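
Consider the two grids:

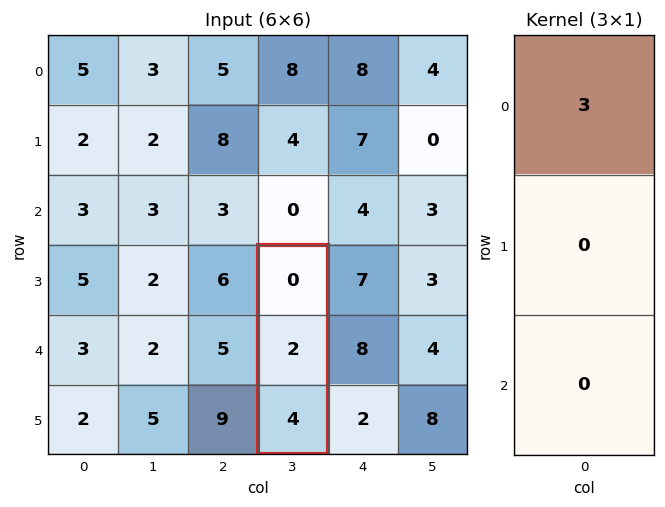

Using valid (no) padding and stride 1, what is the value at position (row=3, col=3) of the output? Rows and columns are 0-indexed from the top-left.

The receptive field on the input at this output position is [0 / 2 / 4]. Elementwise product with the kernel and sum: 0·3.

0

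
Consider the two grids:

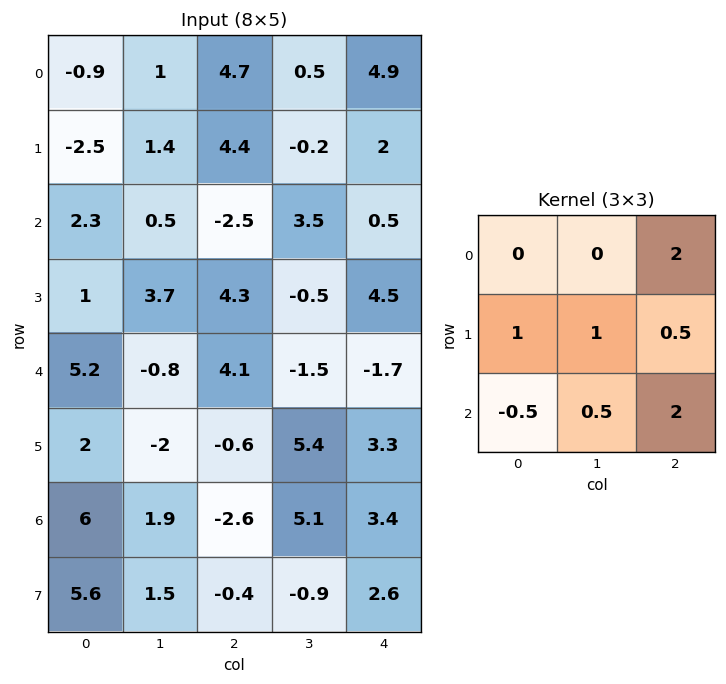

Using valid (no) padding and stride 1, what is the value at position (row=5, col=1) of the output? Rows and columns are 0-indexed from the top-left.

The receptive field on the input at this output position is [-2 -0.6 5.4 / 1.9 -2.6 5.1 / 1.5 -0.4 -0.9]. Elementwise product with the kernel and sum: 5.4·2 + 1.9·1 + -2.6·1 + 5.1·0.5 + 1.5·-0.5 + -0.4·0.5 + -0.9·2.

9.9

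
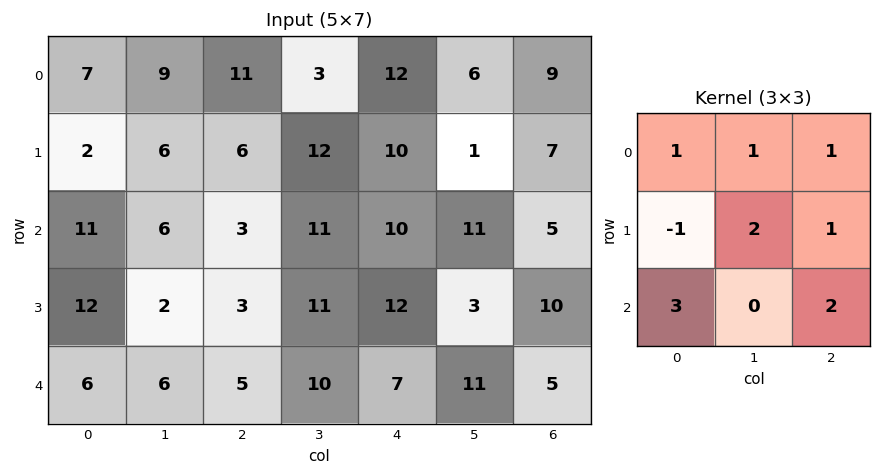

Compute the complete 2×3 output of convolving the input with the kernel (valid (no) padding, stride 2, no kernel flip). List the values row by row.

82 83 66
43 84 61

Output[0,0]: The receptive field on the input at this output position is [7 9 11 / 2 6 6 / 11 6 3]. Elementwise product with the kernel and sum: 7·1 + 9·1 + 11·1 + 2·-1 + 6·2 + 6·1 + 11·3 + 3·2.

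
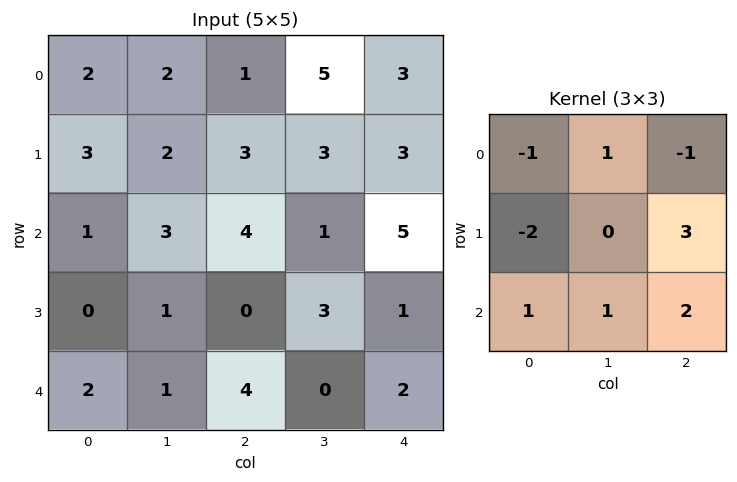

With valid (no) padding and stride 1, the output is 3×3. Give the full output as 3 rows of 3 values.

14 8 19
7 2 9
9 12 3

Output[0,0]: The receptive field on the input at this output position is [2 2 1 / 3 2 3 / 1 3 4]. Elementwise product with the kernel and sum: 2·-1 + 2·1 + 1·-1 + 3·-2 + 3·3 + 1·1 + 3·1 + 4·2.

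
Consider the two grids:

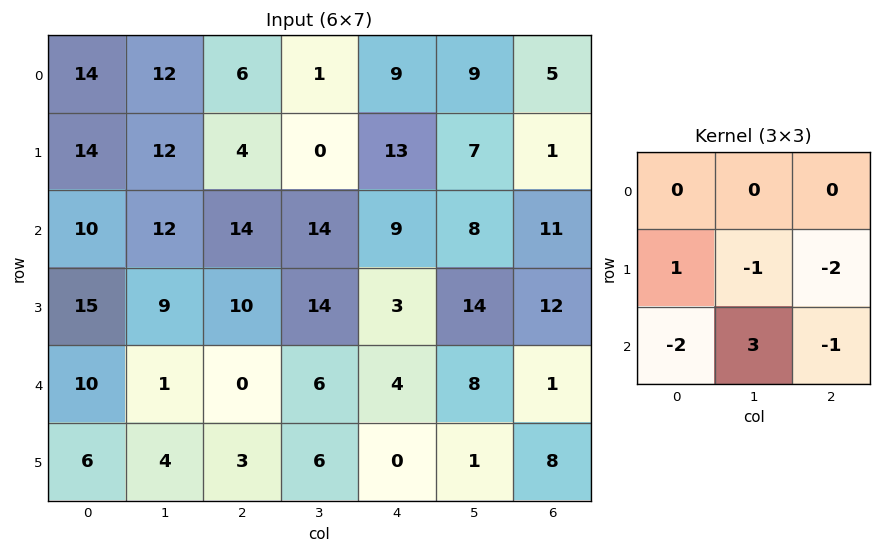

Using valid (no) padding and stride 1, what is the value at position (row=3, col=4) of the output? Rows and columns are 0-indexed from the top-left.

-11

The receptive field on the input at this output position is [3 14 12 / 4 8 1 / 0 1 8]. Elementwise product with the kernel and sum: 4·1 + 8·-1 + 1·-2 + 0·-2 + 1·3 + 8·-1.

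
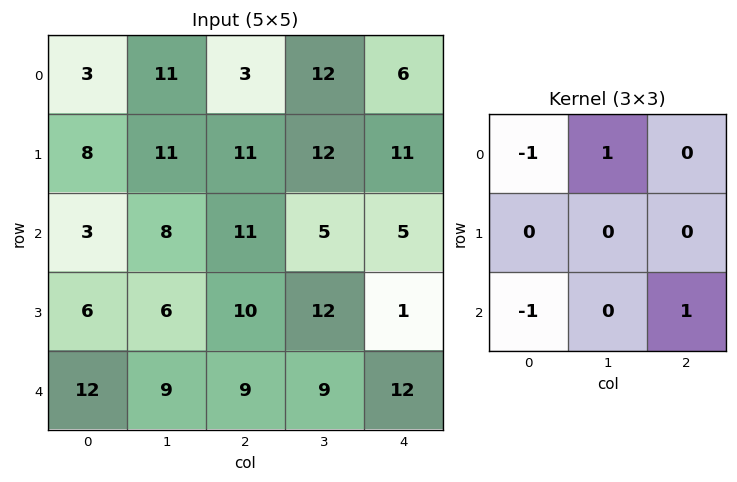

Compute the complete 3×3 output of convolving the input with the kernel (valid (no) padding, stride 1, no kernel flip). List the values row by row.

16 -11 3
7 6 -8
2 3 -3

Output[0,0]: The receptive field on the input at this output position is [3 11 3 / 8 11 11 / 3 8 11]. Elementwise product with the kernel and sum: 3·-1 + 11·1 + 3·-1 + 11·1.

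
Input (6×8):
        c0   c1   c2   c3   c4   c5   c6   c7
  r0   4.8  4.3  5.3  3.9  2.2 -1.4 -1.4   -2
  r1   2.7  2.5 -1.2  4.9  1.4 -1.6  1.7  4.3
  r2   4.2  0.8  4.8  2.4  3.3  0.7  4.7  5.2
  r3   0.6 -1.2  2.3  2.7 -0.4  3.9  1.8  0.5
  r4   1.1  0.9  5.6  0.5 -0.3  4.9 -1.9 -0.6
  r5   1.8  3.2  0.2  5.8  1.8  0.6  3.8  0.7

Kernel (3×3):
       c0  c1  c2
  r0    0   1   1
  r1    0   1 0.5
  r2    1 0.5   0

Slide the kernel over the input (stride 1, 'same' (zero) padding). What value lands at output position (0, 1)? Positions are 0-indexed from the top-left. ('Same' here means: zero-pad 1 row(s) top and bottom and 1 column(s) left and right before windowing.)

10.9

The receptive field on the zero-padded input at this output position is [0 0 0 / 4.8 4.3 5.3 / 2.7 2.5 -1.2]. Elementwise product with the kernel and sum: 0·1 + 0·1 + 4.3·1 + 5.3·0.5 + 2.7·1 + 2.5·0.5.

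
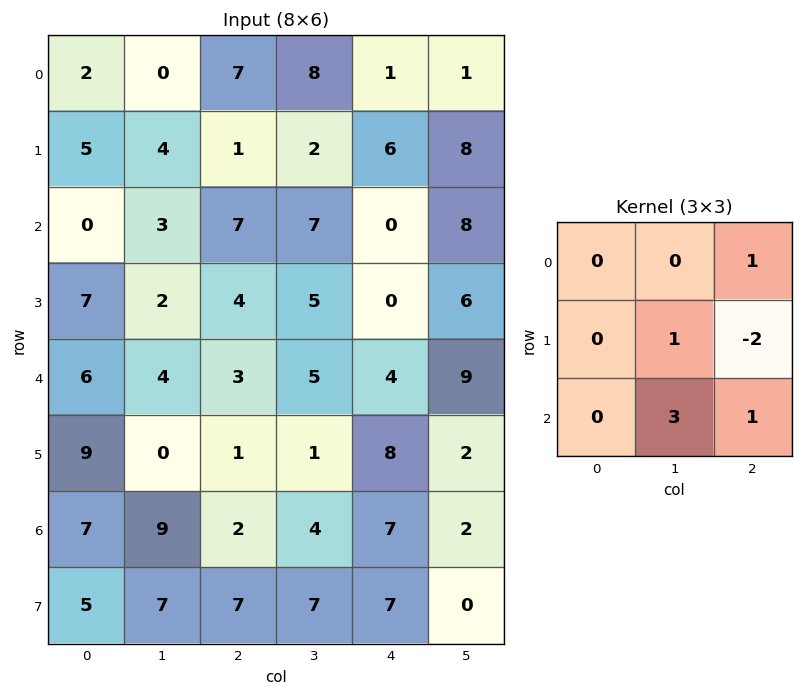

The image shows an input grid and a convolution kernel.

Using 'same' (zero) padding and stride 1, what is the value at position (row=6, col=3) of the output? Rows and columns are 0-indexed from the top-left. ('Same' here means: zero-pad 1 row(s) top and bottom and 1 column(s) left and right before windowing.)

The receptive field on the zero-padded input at this output position is [1 1 8 / 2 4 7 / 7 7 7]. Elementwise product with the kernel and sum: 8·1 + 4·1 + 7·-2 + 7·3 + 7·1.

26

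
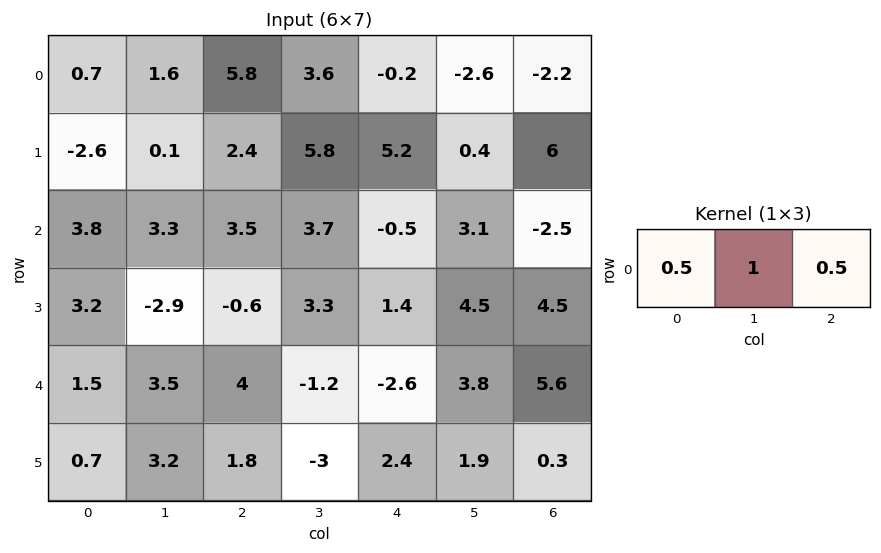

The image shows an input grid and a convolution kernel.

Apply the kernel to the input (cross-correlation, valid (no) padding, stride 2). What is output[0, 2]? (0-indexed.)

The receptive field on the input at this output position is [-0.2 -2.6 -2.2]. Elementwise product with the kernel and sum: -0.2·0.5 + -2.6·1 + -2.2·0.5.

-3.8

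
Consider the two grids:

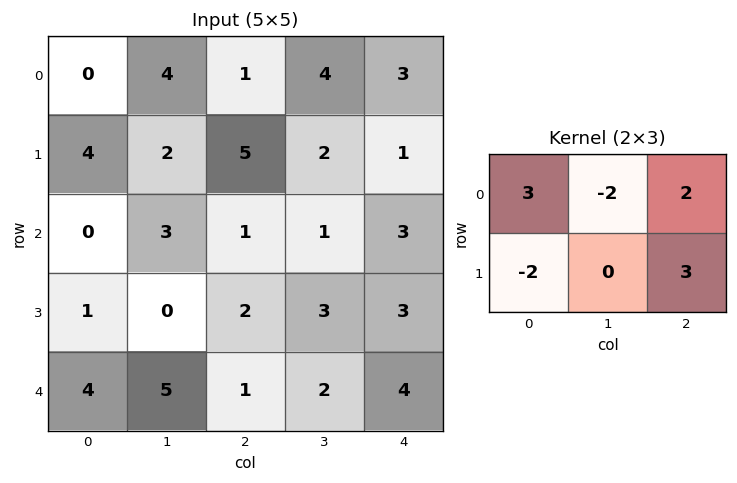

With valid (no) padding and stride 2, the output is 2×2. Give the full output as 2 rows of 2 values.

Output[0,0]: The receptive field on the input at this output position is [0 4 1 / 4 2 5]. Elementwise product with the kernel and sum: 0·3 + 4·-2 + 1·2 + 4·-2 + 5·3.
Output[0,1]: The receptive field on the input at this output position is [1 4 3 / 5 2 1]. Elementwise product with the kernel and sum: 1·3 + 4·-2 + 3·2 + 5·-2 + 1·3.

1 -6
0 12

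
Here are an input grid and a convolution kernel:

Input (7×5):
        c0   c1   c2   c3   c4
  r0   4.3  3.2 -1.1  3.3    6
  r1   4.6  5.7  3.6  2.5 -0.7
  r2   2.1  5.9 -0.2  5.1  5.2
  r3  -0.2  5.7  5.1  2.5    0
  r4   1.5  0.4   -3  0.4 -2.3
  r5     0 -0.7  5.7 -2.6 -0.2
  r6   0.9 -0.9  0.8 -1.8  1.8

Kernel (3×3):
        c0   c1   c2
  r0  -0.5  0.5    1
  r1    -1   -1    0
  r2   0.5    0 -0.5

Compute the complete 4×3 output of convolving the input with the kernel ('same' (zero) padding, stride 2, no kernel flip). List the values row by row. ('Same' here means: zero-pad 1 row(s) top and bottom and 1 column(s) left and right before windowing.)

Output[0,0]: The receptive field on the zero-padded input at this output position is [0 0 0 / 0 4.3 3.2 / 0 4.6 5.7]. Elementwise product with the kernel and sum: 0·-0.5 + 0·0.5 + 0·1 + 0·-1 + 4.3·-1 + 0·0.5 + 5.7·-0.5.

-7.15 -0.5 -8.05
3.05 -2.65 -10.65
4.45 5.75 -0.65
-1.6 0.7 1.2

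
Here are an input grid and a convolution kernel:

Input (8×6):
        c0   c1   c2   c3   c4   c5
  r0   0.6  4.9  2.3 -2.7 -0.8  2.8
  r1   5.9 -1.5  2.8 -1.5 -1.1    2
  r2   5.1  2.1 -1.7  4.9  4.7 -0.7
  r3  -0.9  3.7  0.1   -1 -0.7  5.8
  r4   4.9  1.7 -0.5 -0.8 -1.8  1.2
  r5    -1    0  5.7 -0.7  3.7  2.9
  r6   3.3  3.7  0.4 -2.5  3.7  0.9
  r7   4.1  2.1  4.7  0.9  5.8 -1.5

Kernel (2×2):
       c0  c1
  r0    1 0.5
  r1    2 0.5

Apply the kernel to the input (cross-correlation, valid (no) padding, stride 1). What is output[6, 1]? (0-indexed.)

10.45

The receptive field on the input at this output position is [3.7 0.4 / 2.1 4.7]. Elementwise product with the kernel and sum: 3.7·1 + 0.4·0.5 + 2.1·2 + 4.7·0.5.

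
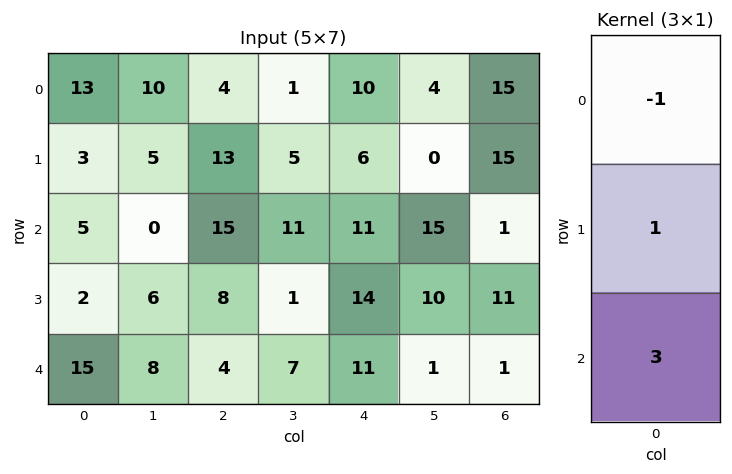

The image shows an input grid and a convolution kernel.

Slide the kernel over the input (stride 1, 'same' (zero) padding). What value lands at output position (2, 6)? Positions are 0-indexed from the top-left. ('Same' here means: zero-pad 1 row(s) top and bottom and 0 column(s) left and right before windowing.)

The receptive field on the zero-padded input at this output position is [15 / 1 / 11]. Elementwise product with the kernel and sum: 15·-1 + 1·1 + 11·3.

19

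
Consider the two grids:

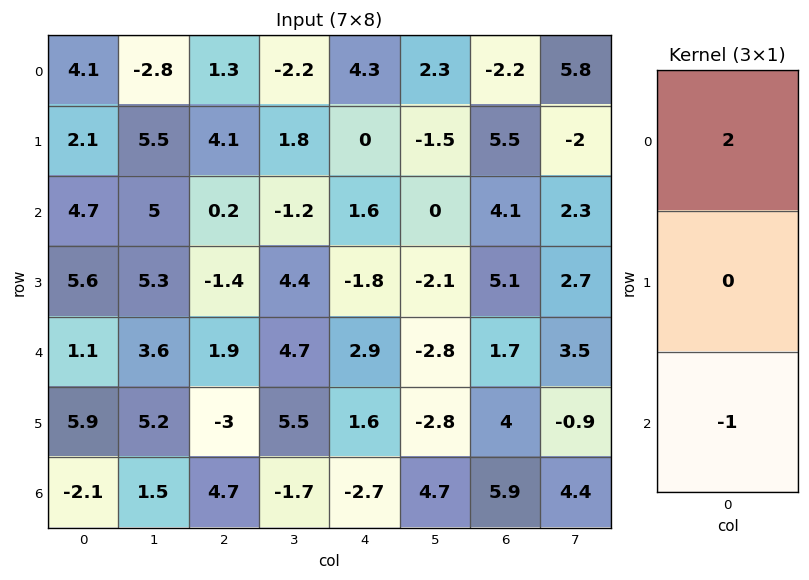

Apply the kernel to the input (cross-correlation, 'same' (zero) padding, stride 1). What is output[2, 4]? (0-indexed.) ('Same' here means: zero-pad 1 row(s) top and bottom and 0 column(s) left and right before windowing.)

The receptive field on the zero-padded input at this output position is [0 / 1.6 / -1.8]. Elementwise product with the kernel and sum: 0·2 + -1.8·-1.

1.8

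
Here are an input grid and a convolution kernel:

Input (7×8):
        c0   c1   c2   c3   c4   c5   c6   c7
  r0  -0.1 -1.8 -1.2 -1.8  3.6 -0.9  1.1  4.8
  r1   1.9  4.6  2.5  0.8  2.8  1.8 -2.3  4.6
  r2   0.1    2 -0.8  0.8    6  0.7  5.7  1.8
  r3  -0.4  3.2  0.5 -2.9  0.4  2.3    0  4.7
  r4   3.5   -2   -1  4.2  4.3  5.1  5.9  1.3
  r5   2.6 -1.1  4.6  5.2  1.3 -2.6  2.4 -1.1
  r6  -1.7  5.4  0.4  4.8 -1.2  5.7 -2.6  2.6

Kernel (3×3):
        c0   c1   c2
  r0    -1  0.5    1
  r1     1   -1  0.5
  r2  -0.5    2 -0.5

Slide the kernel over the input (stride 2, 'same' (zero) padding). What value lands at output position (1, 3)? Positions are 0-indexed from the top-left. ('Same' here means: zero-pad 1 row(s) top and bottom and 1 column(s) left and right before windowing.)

The receptive field on the zero-padded input at this output position is [1.8 -2.3 4.6 / 0.7 5.7 1.8 / 2.3 0 4.7]. Elementwise product with the kernel and sum: 1.8·-1 + -2.3·0.5 + 4.6·1 + 0.7·1 + 5.7·-1 + 1.8·0.5 + 2.3·-0.5 + 0·2 + 4.7·-0.5.

-5.95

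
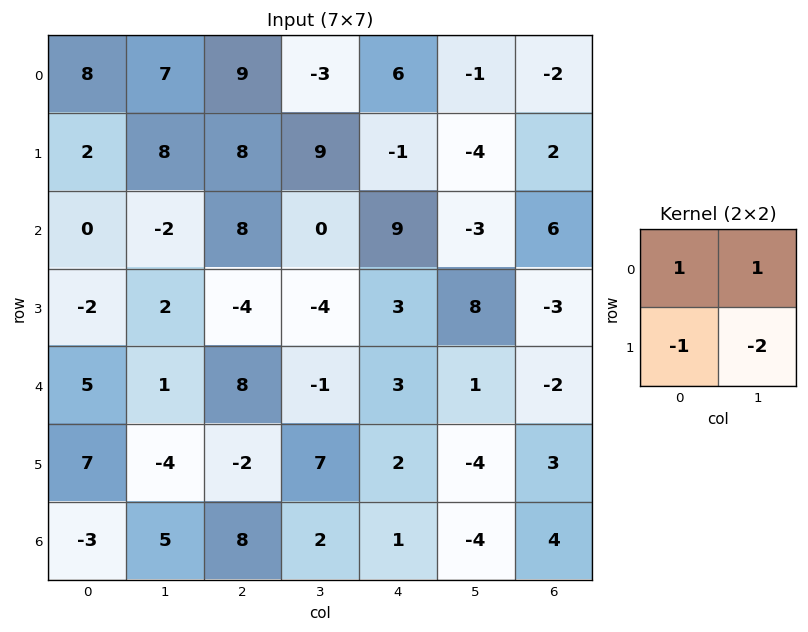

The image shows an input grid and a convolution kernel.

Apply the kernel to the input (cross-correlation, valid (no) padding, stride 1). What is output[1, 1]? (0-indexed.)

2

The receptive field on the input at this output position is [8 8 / -2 8]. Elementwise product with the kernel and sum: 8·1 + 8·1 + -2·-1 + 8·-2.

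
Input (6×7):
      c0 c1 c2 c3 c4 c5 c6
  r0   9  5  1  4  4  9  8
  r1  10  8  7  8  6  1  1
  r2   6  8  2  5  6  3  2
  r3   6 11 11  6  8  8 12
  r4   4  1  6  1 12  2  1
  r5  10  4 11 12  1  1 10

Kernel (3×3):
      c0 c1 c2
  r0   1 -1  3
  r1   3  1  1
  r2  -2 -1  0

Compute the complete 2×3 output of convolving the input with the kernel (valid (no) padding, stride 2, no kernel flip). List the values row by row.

32 35 24
35 49 27

Output[0,0]: The receptive field on the input at this output position is [9 5 1 / 10 8 7 / 6 8 2]. Elementwise product with the kernel and sum: 9·1 + 5·-1 + 1·3 + 10·3 + 8·1 + 7·1 + 6·-2 + 8·-1.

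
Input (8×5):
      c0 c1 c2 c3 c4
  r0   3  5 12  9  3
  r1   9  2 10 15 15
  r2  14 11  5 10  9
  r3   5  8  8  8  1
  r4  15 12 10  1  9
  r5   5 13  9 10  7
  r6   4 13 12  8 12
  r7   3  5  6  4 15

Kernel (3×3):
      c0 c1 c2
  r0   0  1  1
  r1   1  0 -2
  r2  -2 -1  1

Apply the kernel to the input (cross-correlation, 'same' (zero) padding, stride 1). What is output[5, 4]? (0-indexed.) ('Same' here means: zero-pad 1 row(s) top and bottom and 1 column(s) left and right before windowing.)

-9

The receptive field on the zero-padded input at this output position is [1 9 0 / 10 7 0 / 8 12 0]. Elementwise product with the kernel and sum: 9·1 + 0·1 + 10·1 + 0·-2 + 8·-2 + 12·-1 + 0·1.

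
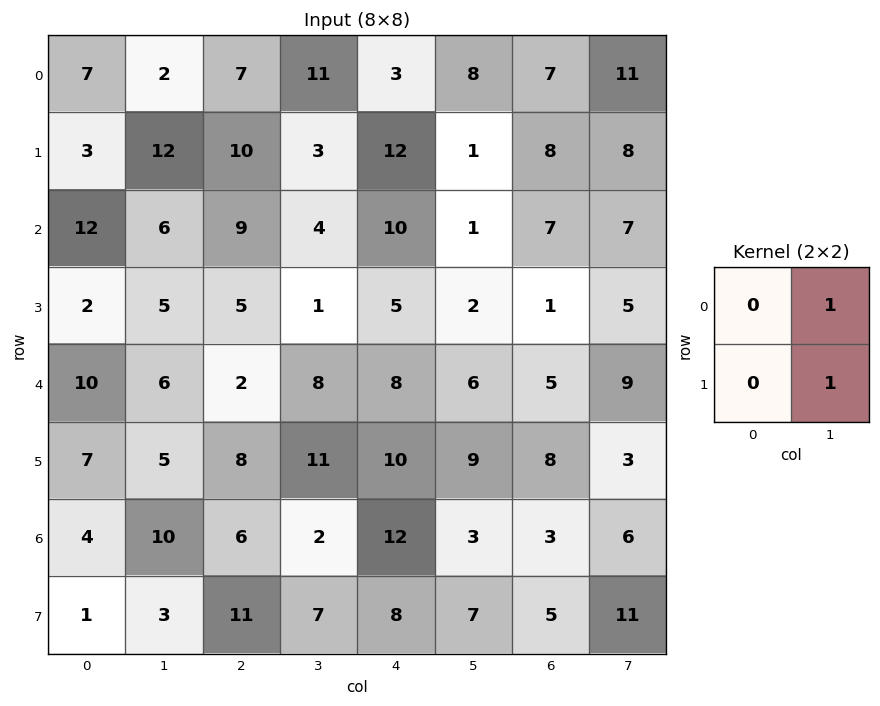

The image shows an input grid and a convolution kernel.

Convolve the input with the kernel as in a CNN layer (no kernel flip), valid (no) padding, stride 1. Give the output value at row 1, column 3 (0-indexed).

The receptive field on the input at this output position is [3 12 / 4 10]. Elementwise product with the kernel and sum: 12·1 + 10·1.

22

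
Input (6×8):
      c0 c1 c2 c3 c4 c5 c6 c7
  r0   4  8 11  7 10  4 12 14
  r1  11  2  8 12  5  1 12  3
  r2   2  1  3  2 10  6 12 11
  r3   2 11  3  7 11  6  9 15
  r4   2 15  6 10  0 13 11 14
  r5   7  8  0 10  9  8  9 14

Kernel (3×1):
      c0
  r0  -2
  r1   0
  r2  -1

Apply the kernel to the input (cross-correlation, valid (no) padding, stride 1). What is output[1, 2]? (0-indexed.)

The receptive field on the input at this output position is [8 / 3 / 3]. Elementwise product with the kernel and sum: 8·-2 + 3·-1.

-19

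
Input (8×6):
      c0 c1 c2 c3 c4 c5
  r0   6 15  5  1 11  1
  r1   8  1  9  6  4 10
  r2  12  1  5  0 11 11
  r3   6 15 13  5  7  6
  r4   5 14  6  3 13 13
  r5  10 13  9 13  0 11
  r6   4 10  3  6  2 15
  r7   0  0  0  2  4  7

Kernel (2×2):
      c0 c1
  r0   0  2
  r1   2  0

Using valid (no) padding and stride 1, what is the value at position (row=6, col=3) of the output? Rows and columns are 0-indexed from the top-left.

8

The receptive field on the input at this output position is [6 2 / 2 4]. Elementwise product with the kernel and sum: 2·2 + 2·2.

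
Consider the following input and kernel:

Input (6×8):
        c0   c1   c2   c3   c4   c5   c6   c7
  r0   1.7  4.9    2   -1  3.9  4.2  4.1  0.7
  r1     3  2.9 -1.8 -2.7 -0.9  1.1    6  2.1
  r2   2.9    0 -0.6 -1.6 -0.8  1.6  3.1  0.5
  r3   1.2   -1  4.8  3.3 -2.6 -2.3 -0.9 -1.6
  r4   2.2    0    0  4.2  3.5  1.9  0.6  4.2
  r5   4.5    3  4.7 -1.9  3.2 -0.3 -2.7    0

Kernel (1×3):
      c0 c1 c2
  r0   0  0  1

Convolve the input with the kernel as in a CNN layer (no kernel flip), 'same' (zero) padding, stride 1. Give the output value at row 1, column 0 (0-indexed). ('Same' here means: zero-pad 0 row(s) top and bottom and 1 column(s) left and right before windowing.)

The receptive field on the zero-padded input at this output position is [0 3 2.9]. Elementwise product with the kernel and sum: 2.9·1.

2.9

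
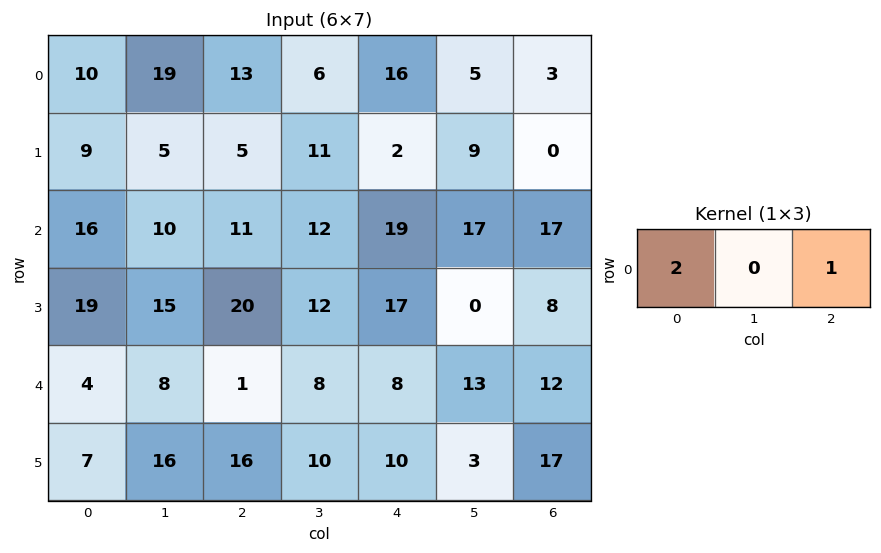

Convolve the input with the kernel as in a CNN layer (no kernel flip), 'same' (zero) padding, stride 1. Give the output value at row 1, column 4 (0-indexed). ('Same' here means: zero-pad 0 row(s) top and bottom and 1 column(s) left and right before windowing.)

31

The receptive field on the zero-padded input at this output position is [11 2 9]. Elementwise product with the kernel and sum: 11·2 + 9·1.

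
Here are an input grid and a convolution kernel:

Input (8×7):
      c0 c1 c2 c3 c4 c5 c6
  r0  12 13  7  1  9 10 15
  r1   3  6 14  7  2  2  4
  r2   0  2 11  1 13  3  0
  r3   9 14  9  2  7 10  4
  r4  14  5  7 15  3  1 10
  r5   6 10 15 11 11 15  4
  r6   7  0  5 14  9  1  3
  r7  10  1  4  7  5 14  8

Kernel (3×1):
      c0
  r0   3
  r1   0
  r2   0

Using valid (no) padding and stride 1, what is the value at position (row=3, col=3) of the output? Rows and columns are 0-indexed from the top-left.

The receptive field on the input at this output position is [2 / 15 / 11]. Elementwise product with the kernel and sum: 2·3.

6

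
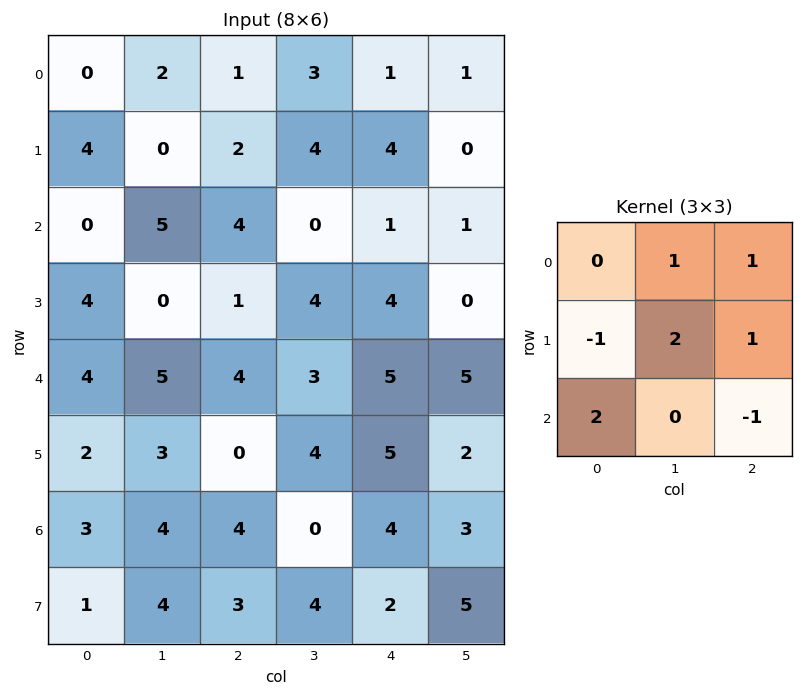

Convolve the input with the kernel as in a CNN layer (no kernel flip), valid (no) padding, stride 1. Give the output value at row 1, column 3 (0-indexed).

15

The receptive field on the input at this output position is [4 4 0 / 0 1 1 / 4 4 0]. Elementwise product with the kernel and sum: 4·1 + 0·1 + 0·-1 + 1·2 + 1·1 + 4·2 + 0·-1.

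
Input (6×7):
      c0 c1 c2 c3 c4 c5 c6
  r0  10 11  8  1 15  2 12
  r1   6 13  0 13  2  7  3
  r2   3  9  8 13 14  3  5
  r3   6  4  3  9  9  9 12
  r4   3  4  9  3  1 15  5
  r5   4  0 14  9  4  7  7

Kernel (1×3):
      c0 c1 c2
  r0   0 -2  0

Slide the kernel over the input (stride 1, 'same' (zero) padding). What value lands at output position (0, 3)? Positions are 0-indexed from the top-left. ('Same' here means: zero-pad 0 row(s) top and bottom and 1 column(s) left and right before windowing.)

The receptive field on the zero-padded input at this output position is [8 1 15]. Elementwise product with the kernel and sum: 1·-2.

-2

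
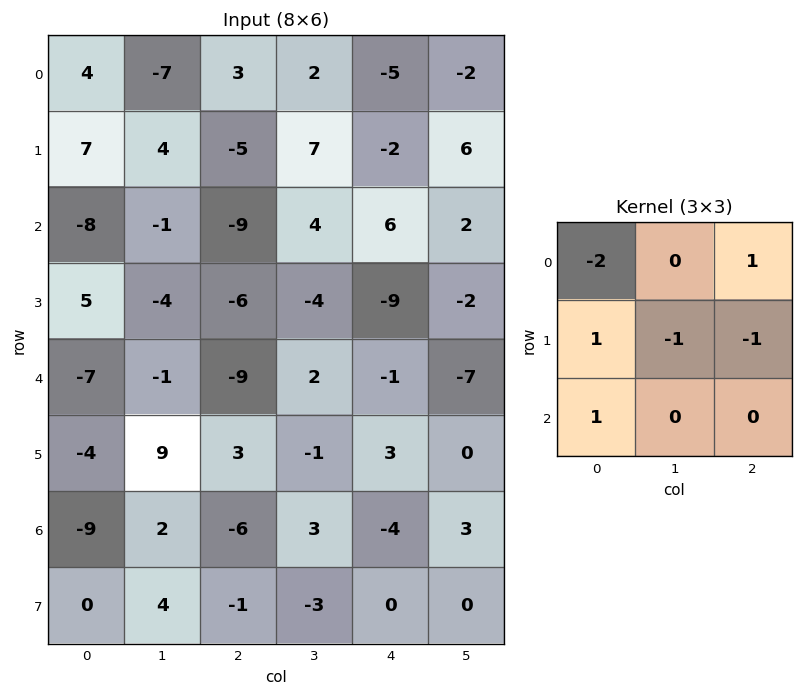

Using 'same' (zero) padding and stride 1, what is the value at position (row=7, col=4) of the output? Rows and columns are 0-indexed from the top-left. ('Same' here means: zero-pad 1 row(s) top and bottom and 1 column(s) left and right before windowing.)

The receptive field on the zero-padded input at this output position is [3 -4 3 / -3 0 0 / 0 0 0]. Elementwise product with the kernel and sum: 3·-2 + 3·1 + -3·1 + 0·-1 + 0·-1 + 0·1.

-6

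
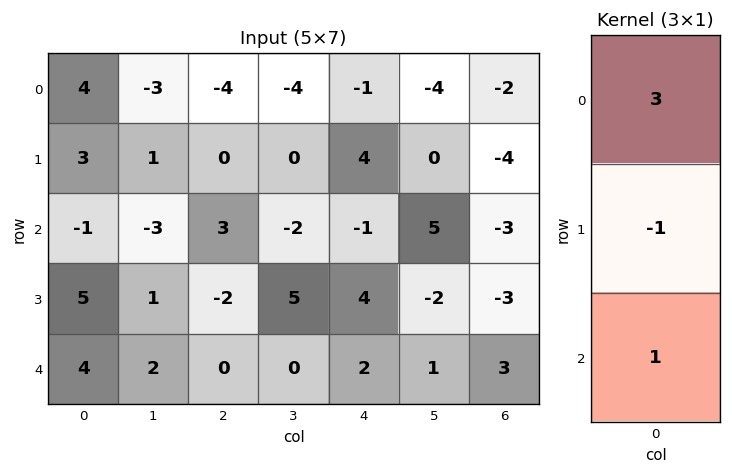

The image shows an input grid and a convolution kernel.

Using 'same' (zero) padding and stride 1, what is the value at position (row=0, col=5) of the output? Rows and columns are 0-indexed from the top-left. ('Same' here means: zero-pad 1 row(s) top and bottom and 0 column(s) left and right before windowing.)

The receptive field on the zero-padded input at this output position is [0 / -4 / 0]. Elementwise product with the kernel and sum: 0·3 + -4·-1 + 0·1.

4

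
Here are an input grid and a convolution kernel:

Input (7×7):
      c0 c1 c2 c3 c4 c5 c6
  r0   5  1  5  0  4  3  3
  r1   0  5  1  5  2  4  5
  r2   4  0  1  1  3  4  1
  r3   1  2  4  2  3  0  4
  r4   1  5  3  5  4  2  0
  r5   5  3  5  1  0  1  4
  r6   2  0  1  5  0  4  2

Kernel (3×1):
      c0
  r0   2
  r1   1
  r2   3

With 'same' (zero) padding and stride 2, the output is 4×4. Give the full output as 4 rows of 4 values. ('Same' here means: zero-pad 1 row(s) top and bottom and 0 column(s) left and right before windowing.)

5 8 10 18
7 15 16 23
18 26 10 20
12 11 0 10

Output[0,0]: The receptive field on the zero-padded input at this output position is [0 / 5 / 0]. Elementwise product with the kernel and sum: 0·2 + 5·1 + 0·3.
Output[0,1]: The receptive field on the zero-padded input at this output position is [0 / 5 / 1]. Elementwise product with the kernel and sum: 0·2 + 5·1 + 1·3.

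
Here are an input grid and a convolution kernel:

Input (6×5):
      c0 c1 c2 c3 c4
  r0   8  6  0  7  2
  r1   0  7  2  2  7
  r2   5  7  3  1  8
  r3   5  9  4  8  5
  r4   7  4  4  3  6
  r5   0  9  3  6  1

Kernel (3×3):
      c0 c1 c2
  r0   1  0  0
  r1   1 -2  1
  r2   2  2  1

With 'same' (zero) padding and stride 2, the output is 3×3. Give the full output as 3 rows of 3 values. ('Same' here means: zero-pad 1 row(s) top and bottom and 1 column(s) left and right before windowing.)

Output[0,0]: The receptive field on the zero-padded input at this output position is [0 0 0 / 0 8 6 / 0 0 7]. Elementwise product with the kernel and sum: 0·1 + 0·1 + 8·-2 + 6·1 + 0·2 + 0·2 + 7·1.

-3 33 21
16 43 13
-1 38 13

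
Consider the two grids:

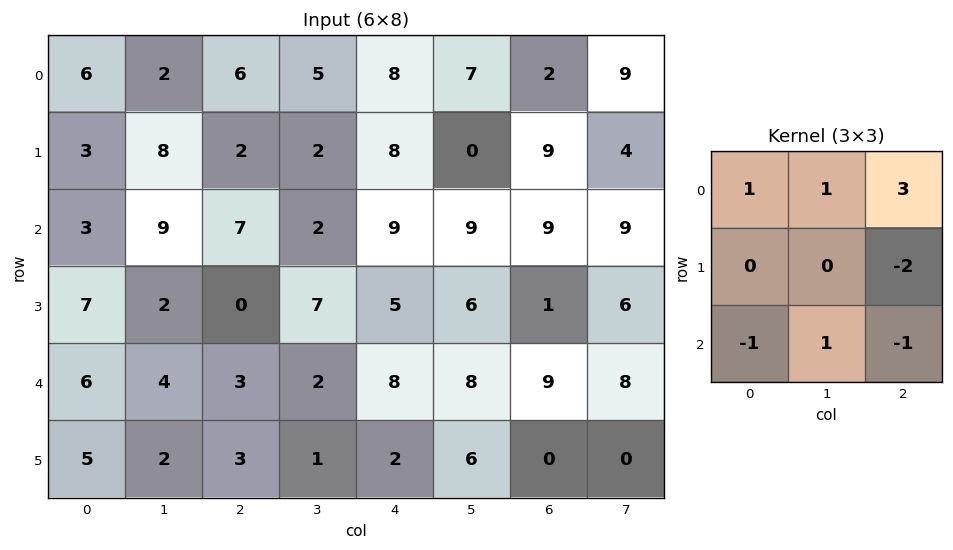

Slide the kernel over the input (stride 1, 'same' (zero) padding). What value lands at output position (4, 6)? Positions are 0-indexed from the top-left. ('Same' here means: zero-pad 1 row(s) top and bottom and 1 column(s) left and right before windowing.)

3

The receptive field on the zero-padded input at this output position is [6 1 6 / 8 9 8 / 6 0 0]. Elementwise product with the kernel and sum: 6·1 + 1·1 + 6·3 + 8·-2 + 6·-1 + 0·1 + 0·-1.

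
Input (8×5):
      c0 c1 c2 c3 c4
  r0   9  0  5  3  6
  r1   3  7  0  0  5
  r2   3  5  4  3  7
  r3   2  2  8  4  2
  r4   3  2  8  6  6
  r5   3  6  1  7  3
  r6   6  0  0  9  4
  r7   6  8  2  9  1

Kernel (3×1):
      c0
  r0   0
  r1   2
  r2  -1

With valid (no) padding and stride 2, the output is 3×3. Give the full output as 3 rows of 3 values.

Output[0,0]: The receptive field on the input at this output position is [9 / 3 / 3]. Elementwise product with the kernel and sum: 3·2 + 3·-1.
Output[0,1]: The receptive field on the input at this output position is [5 / 0 / 4]. Elementwise product with the kernel and sum: 0·2 + 4·-1.

3 -4 3
1 8 -2
0 2 2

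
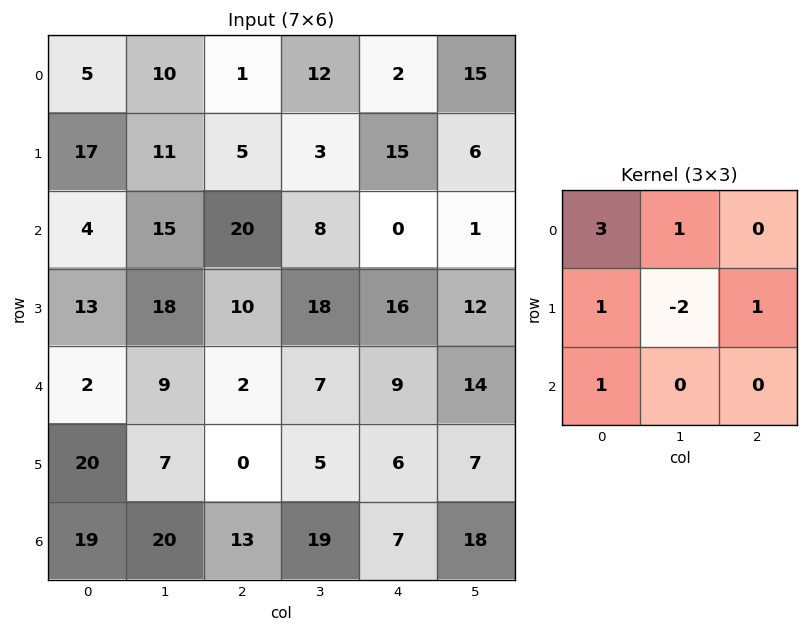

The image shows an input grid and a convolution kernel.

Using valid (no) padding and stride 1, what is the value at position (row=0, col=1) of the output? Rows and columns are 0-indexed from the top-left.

50

The receptive field on the input at this output position is [10 1 12 / 11 5 3 / 15 20 8]. Elementwise product with the kernel and sum: 10·3 + 1·1 + 11·1 + 5·-2 + 3·1 + 15·1.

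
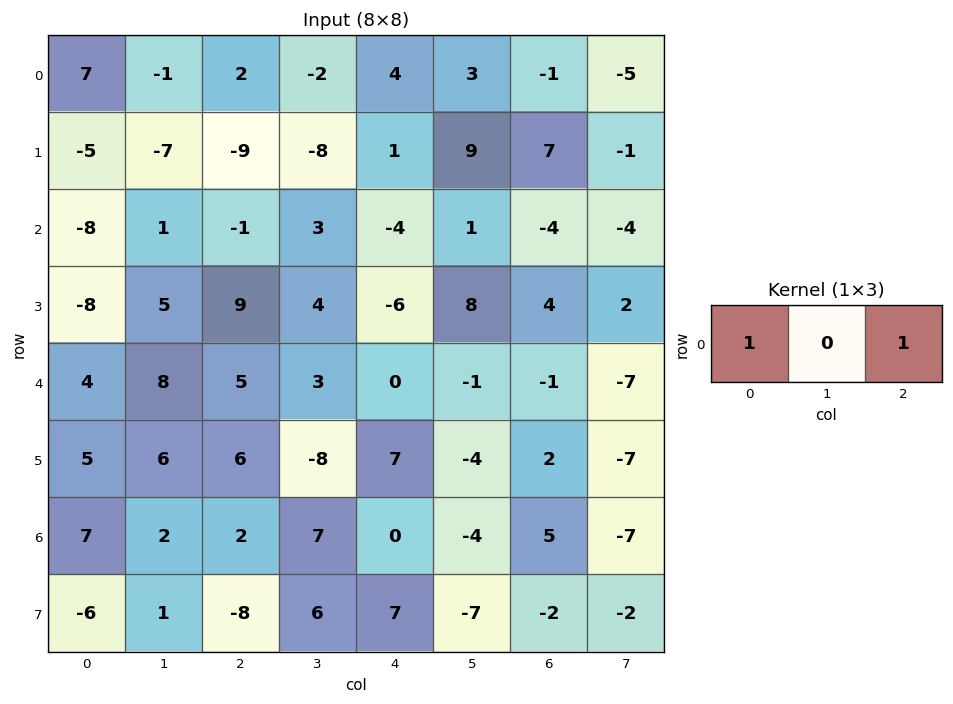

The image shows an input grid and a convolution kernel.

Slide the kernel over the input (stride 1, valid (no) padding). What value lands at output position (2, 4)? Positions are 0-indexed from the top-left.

-8

The receptive field on the input at this output position is [-4 1 -4]. Elementwise product with the kernel and sum: -4·1 + -4·1.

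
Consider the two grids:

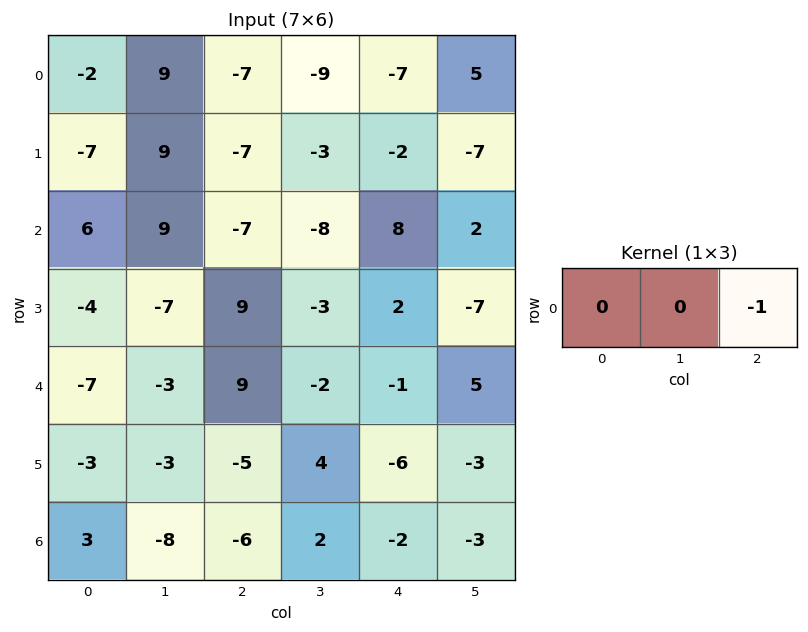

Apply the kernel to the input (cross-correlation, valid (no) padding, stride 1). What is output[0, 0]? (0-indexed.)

The receptive field on the input at this output position is [-2 9 -7]. Elementwise product with the kernel and sum: -7·-1.

7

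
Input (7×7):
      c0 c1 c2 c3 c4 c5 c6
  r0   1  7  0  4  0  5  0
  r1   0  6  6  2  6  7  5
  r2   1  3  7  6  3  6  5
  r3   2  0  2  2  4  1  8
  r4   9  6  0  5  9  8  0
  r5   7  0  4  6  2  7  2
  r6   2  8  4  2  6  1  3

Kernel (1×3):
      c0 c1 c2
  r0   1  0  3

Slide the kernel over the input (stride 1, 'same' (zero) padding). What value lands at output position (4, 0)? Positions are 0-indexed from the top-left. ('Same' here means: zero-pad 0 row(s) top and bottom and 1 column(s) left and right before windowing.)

The receptive field on the zero-padded input at this output position is [0 9 6]. Elementwise product with the kernel and sum: 0·1 + 6·3.

18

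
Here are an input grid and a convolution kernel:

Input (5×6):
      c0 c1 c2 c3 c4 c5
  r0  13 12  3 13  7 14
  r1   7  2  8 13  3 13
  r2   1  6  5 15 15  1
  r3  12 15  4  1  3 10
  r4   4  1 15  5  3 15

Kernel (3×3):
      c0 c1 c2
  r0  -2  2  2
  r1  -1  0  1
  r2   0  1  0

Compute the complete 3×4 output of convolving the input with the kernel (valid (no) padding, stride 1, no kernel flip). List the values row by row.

Output[0,0]: The receptive field on the input at this output position is [13 12 3 / 7 2 8 / 1 6 5]. Elementwise product with the kernel and sum: 13·-2 + 12·2 + 3·2 + 7·-1 + 8·1 + 6·1.

11 24 44 31
25 51 27 -5
13 29 54 14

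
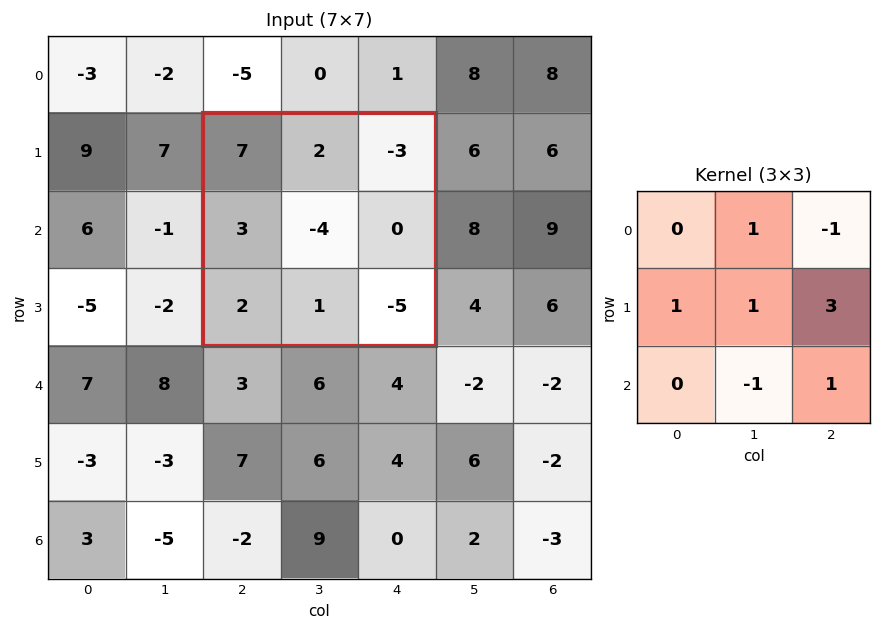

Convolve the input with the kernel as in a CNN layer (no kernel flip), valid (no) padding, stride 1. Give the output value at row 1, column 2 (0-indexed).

-2

The receptive field on the input at this output position is [7 2 -3 / 3 -4 0 / 2 1 -5]. Elementwise product with the kernel and sum: 2·1 + -3·-1 + 3·1 + -4·1 + 0·3 + 1·-1 + -5·1.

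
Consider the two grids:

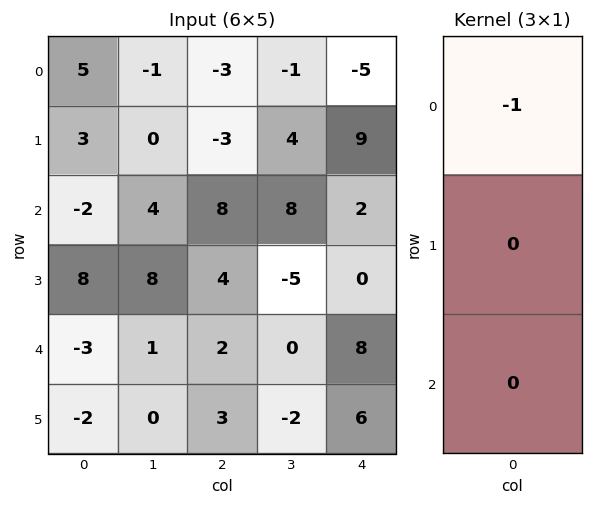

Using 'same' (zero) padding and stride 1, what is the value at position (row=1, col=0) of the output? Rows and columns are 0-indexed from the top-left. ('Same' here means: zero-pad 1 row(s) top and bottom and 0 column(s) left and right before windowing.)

-5

The receptive field on the zero-padded input at this output position is [5 / 3 / -2]. Elementwise product with the kernel and sum: 5·-1.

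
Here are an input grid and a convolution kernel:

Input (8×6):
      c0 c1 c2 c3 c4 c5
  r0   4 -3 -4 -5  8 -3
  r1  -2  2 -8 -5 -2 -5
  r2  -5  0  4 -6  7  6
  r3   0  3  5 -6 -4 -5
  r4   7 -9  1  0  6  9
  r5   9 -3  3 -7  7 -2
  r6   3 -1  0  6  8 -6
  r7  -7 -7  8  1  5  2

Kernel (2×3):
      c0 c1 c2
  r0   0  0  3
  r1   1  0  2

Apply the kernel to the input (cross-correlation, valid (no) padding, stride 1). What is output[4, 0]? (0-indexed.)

18

The receptive field on the input at this output position is [7 -9 1 / 9 -3 3]. Elementwise product with the kernel and sum: 1·3 + 9·1 + 3·2.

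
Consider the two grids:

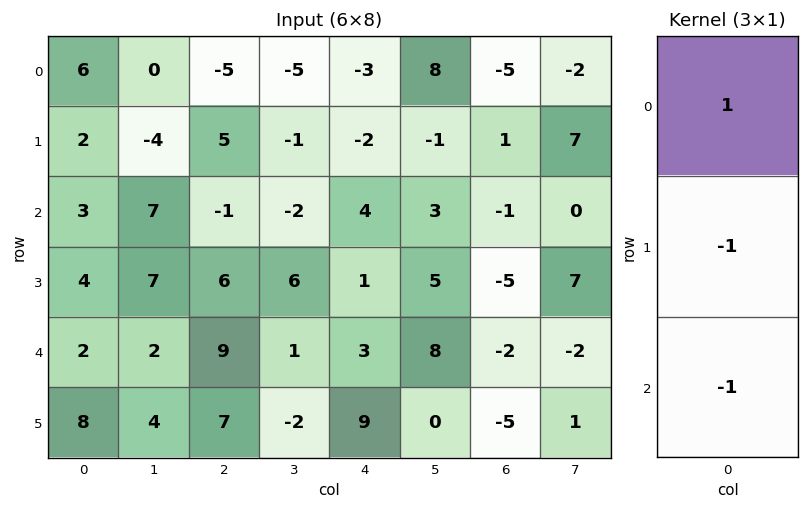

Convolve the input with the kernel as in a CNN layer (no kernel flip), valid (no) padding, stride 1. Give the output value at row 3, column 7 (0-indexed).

8

The receptive field on the input at this output position is [7 / -2 / 1]. Elementwise product with the kernel and sum: 7·1 + -2·-1 + 1·-1.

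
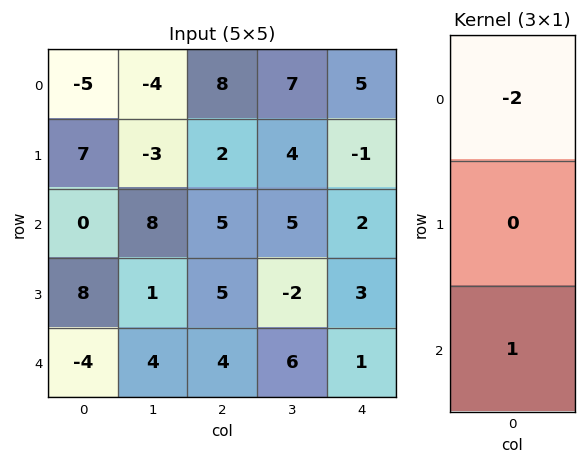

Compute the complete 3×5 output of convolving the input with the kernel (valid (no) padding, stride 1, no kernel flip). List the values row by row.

10 16 -11 -9 -8
-6 7 1 -10 5
-4 -12 -6 -4 -3

Output[0,0]: The receptive field on the input at this output position is [-5 / 7 / 0]. Elementwise product with the kernel and sum: -5·-2 + 0·1.
Output[0,1]: The receptive field on the input at this output position is [-4 / -3 / 8]. Elementwise product with the kernel and sum: -4·-2 + 8·1.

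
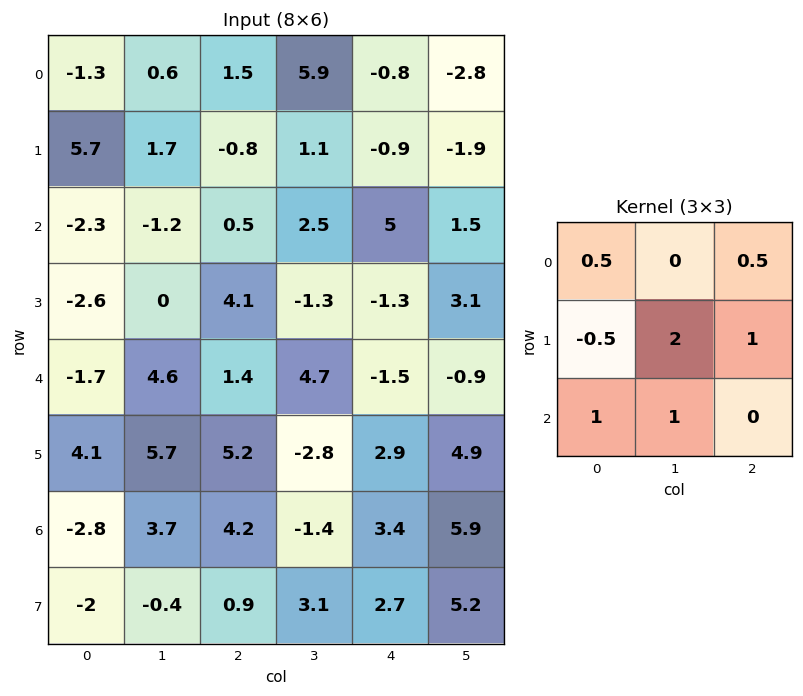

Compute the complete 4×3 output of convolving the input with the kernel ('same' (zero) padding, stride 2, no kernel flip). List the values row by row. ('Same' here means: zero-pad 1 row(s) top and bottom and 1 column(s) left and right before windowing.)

3.7 9.5 -7.15
-7.55 9.6 7.25
5.3 15.45 -5.25
-1.05 7.1 20.25

Output[0,0]: The receptive field on the zero-padded input at this output position is [0 0 0 / 0 -1.3 0.6 / 0 5.7 1.7]. Elementwise product with the kernel and sum: 0·0.5 + 0·0.5 + 0·-0.5 + -1.3·2 + 0.6·1 + 0·1 + 5.7·1.
Output[0,1]: The receptive field on the zero-padded input at this output position is [0 0 0 / 0.6 1.5 5.9 / 1.7 -0.8 1.1]. Elementwise product with the kernel and sum: 0·0.5 + 0·0.5 + 0.6·-0.5 + 1.5·2 + 5.9·1 + 1.7·1 + -0.8·1.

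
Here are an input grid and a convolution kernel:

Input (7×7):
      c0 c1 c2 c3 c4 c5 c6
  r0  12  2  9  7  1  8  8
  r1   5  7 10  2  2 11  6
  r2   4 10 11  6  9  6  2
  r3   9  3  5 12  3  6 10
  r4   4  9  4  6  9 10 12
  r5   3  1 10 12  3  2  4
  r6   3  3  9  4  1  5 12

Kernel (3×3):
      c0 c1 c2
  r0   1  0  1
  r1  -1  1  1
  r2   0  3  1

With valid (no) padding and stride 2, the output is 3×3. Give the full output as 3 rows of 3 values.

74 31 44
45 57 66
34 31 51

Output[0,0]: The receptive field on the input at this output position is [12 2 9 / 5 7 10 / 4 10 11]. Elementwise product with the kernel and sum: 12·1 + 9·1 + 5·-1 + 7·1 + 10·1 + 10·3 + 11·1.
Output[0,1]: The receptive field on the input at this output position is [9 7 1 / 10 2 2 / 11 6 9]. Elementwise product with the kernel and sum: 9·1 + 1·1 + 10·-1 + 2·1 + 2·1 + 6·3 + 9·1.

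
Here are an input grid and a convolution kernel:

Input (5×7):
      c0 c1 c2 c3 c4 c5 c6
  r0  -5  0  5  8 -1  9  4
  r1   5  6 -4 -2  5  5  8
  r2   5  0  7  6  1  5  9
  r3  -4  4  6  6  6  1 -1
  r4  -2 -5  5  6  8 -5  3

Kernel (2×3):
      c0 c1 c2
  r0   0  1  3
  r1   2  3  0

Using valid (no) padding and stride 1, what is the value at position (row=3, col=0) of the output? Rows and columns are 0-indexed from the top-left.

3

The receptive field on the input at this output position is [-4 4 6 / -2 -5 5]. Elementwise product with the kernel and sum: 4·1 + 6·3 + -2·2 + -5·3.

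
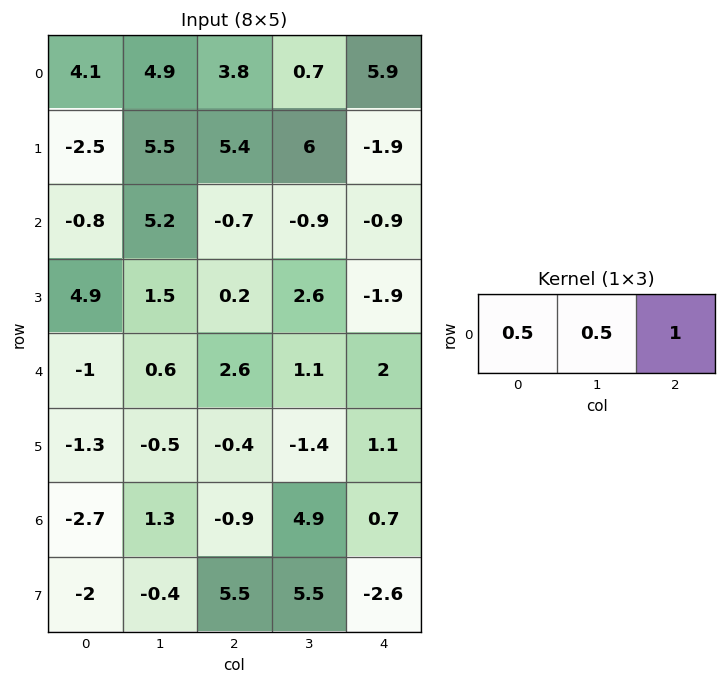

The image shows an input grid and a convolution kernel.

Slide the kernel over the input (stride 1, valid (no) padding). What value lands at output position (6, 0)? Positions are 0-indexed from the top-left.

-1.6

The receptive field on the input at this output position is [-2.7 1.3 -0.9]. Elementwise product with the kernel and sum: -2.7·0.5 + 1.3·0.5 + -0.9·1.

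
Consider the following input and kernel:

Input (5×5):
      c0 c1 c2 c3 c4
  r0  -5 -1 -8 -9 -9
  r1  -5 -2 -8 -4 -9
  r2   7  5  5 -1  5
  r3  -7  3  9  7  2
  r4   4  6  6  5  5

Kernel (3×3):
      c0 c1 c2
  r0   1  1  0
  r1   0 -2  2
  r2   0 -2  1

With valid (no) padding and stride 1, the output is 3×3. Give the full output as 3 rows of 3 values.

Output[0,0]: The receptive field on the input at this output position is [-5 -1 -8 / -5 -2 -8 / 7 5 5]. Elementwise product with the kernel and sum: -5·1 + -1·1 + -2·-2 + -8·2 + 5·-2 + 5·1.

-23 -12 -20
-4 -33 -12
18 -1 -11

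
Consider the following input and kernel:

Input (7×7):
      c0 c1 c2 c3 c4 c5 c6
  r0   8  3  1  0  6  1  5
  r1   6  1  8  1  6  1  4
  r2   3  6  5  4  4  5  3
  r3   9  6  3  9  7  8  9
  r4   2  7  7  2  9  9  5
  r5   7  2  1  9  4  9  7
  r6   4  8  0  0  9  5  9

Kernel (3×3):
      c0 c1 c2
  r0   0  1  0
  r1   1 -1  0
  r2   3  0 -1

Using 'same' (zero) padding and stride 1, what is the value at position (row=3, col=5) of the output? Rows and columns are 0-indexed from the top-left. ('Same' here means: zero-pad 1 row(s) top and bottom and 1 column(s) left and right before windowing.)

The receptive field on the zero-padded input at this output position is [4 5 3 / 7 8 9 / 9 9 5]. Elementwise product with the kernel and sum: 5·1 + 7·1 + 8·-1 + 9·3 + 5·-1.

26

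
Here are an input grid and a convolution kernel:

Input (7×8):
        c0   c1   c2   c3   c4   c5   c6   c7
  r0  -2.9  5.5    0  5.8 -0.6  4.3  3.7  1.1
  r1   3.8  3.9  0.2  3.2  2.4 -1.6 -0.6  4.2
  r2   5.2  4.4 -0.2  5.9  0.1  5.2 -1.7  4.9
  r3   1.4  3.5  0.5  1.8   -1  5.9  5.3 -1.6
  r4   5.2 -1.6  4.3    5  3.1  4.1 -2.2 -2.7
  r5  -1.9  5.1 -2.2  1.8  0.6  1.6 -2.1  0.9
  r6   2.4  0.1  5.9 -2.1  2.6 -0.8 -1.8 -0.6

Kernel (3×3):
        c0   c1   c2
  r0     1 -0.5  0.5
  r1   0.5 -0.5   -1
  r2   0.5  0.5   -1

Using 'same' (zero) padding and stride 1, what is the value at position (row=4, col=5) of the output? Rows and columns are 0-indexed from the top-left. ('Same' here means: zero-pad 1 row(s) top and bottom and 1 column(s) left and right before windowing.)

The receptive field on the zero-padded input at this output position is [-1 5.9 5.3 / 3.1 4.1 -2.2 / 0.6 1.6 -2.1]. Elementwise product with the kernel and sum: -1·1 + 5.9·-0.5 + 5.3·0.5 + 3.1·0.5 + 4.1·-0.5 + -2.2·-1 + 0.6·0.5 + 1.6·0.5 + -2.1·-1.

3.6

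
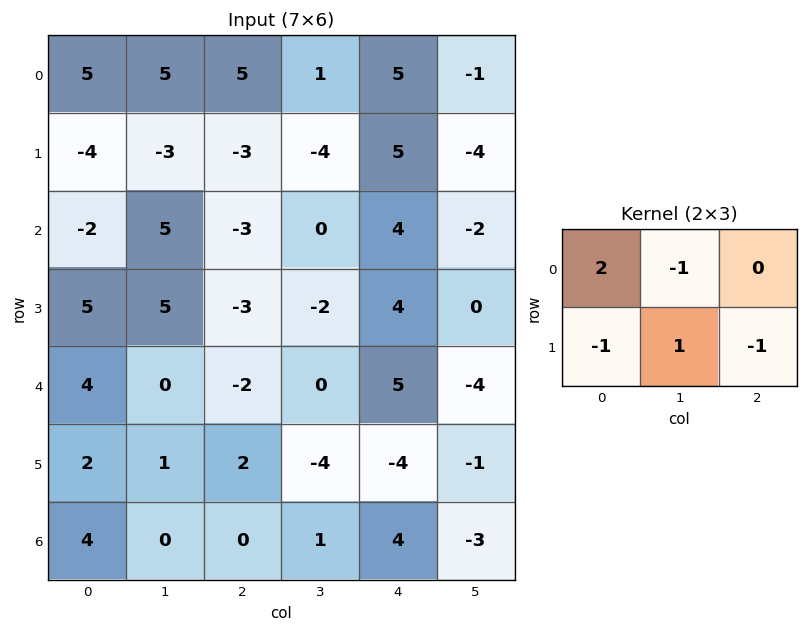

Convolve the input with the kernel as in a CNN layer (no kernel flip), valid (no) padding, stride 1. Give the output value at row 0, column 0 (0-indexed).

9

The receptive field on the input at this output position is [5 5 5 / -4 -3 -3]. Elementwise product with the kernel and sum: 5·2 + 5·-1 + -4·-1 + -3·1 + -3·-1.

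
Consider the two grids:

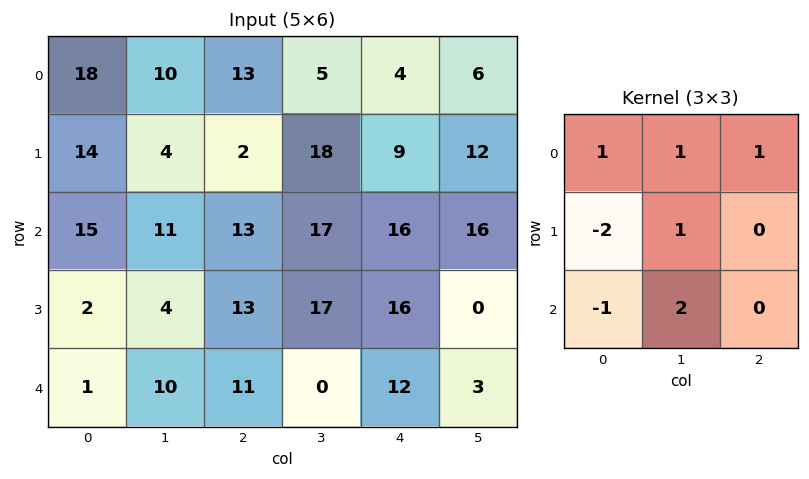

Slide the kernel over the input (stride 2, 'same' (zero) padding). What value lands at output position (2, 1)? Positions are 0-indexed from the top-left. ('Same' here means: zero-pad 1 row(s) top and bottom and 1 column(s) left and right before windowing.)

25

The receptive field on the zero-padded input at this output position is [4 13 17 / 10 11 0 / 0 0 0]. Elementwise product with the kernel and sum: 4·1 + 13·1 + 17·1 + 10·-2 + 11·1 + 0·-1 + 0·2.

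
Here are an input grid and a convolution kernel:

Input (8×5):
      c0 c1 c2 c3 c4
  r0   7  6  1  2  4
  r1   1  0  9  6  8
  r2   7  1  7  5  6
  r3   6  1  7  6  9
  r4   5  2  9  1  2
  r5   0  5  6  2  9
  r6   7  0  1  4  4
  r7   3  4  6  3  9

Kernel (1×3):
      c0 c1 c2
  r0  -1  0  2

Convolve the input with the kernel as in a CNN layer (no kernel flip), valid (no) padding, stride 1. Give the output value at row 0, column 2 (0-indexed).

The receptive field on the input at this output position is [1 2 4]. Elementwise product with the kernel and sum: 1·-1 + 4·2.

7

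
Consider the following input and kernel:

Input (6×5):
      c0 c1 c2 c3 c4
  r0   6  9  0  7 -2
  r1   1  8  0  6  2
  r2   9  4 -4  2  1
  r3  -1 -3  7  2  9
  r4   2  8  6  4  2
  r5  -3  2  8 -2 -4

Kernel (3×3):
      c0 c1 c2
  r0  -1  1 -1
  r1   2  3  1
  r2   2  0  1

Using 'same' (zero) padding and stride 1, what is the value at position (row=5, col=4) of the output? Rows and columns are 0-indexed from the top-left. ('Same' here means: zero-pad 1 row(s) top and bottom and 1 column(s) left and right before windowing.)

The receptive field on the zero-padded input at this output position is [4 2 0 / -2 -4 0 / 0 0 0]. Elementwise product with the kernel and sum: 4·-1 + 2·1 + 0·-1 + -2·2 + -4·3 + 0·1 + 0·2 + 0·1.

-18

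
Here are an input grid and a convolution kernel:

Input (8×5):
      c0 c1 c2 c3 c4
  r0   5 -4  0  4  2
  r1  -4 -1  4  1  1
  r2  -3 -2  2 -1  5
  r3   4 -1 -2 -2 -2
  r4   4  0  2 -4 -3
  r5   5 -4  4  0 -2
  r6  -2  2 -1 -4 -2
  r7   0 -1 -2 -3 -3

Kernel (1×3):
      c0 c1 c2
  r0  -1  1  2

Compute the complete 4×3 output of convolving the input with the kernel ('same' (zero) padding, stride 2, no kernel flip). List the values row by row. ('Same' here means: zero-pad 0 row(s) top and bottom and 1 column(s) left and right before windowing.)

-3 12 -2
-7 2 6
4 -6 1
2 -11 2

Output[0,0]: The receptive field on the zero-padded input at this output position is [0 5 -4]. Elementwise product with the kernel and sum: 0·-1 + 5·1 + -4·2.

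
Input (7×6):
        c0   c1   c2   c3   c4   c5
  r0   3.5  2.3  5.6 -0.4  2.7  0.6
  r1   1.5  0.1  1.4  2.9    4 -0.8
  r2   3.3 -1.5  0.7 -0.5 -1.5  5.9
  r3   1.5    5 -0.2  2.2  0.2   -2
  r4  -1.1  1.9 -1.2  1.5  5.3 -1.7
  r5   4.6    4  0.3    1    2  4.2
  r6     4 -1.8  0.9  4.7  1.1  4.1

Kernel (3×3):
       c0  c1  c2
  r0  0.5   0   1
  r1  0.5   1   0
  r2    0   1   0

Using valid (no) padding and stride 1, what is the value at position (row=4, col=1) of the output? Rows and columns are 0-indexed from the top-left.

The receptive field on the input at this output position is [1.9 -1.2 1.5 / 4 0.3 1 / -1.8 0.9 4.7]. Elementwise product with the kernel and sum: 1.9·0.5 + 1.5·1 + 4·0.5 + 0.3·1 + 0.9·1.

5.65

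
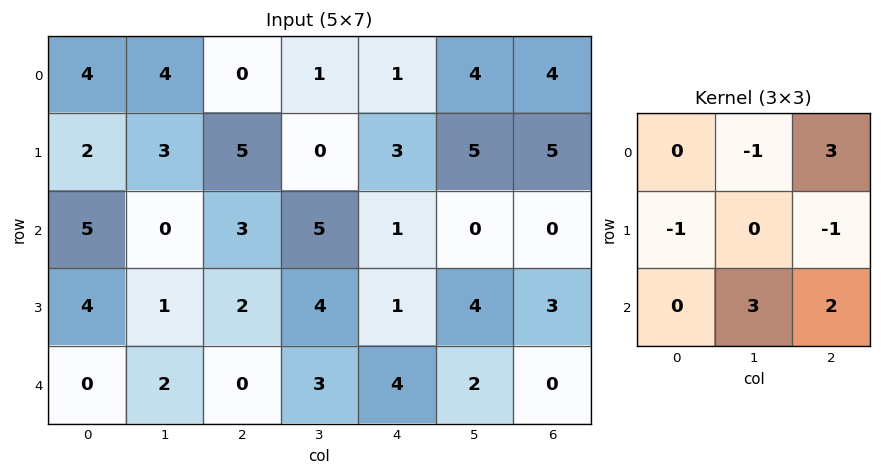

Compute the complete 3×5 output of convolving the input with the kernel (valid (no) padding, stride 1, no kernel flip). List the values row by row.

Output[0,0]: The receptive field on the input at this output position is [4 4 0 / 2 3 5 / 5 0 3]. Elementwise product with the kernel and sum: 4·-1 + 0·3 + 2·-1 + 5·-1 + 0·3 + 3·2.

-5 19 11 9 0
11 4 19 18 27
9 13 12 7 2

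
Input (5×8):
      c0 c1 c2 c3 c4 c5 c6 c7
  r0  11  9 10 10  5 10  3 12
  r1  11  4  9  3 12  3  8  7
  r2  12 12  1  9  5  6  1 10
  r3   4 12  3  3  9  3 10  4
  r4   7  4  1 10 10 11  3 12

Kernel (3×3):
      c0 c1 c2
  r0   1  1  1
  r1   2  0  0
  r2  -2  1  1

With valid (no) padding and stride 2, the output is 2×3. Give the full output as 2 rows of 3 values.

41 55 39
24 39 24

Output[0,0]: The receptive field on the input at this output position is [11 9 10 / 11 4 9 / 12 12 1]. Elementwise product with the kernel and sum: 11·1 + 9·1 + 10·1 + 11·2 + 12·-2 + 12·1 + 1·1.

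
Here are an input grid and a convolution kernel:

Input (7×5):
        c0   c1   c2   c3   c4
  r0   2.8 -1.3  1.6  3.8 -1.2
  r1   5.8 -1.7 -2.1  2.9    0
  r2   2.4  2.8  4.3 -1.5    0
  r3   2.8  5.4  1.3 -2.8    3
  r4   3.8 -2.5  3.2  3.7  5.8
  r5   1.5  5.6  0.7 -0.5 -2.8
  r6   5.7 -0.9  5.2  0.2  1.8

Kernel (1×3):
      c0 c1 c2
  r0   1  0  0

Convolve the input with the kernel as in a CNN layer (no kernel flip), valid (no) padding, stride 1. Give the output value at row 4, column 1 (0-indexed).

-2.5

The receptive field on the input at this output position is [-2.5 3.2 3.7]. Elementwise product with the kernel and sum: -2.5·1.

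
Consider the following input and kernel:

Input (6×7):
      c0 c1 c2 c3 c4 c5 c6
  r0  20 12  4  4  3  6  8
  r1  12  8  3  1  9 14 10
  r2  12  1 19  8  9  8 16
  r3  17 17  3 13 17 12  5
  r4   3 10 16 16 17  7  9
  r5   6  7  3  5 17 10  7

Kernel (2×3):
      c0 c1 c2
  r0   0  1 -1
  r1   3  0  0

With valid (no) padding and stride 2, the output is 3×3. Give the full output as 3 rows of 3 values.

Output[0,0]: The receptive field on the input at this output position is [20 12 4 / 12 8 3]. Elementwise product with the kernel and sum: 12·1 + 4·-1 + 12·3.
Output[0,1]: The receptive field on the input at this output position is [4 4 3 / 3 1 9]. Elementwise product with the kernel and sum: 4·1 + 3·-1 + 3·3.

44 10 25
33 8 43
12 8 49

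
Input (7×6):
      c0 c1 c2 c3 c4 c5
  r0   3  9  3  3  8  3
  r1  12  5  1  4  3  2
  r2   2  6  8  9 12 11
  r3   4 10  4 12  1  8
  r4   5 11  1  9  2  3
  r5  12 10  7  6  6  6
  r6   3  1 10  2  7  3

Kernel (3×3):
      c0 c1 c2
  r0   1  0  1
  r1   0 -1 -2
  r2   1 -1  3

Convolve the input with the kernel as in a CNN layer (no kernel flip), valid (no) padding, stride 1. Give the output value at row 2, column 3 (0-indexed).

The receptive field on the input at this output position is [9 12 11 / 12 1 8 / 9 2 3]. Elementwise product with the kernel and sum: 9·1 + 11·1 + 1·-1 + 8·-2 + 9·1 + 2·-1 + 3·3.

19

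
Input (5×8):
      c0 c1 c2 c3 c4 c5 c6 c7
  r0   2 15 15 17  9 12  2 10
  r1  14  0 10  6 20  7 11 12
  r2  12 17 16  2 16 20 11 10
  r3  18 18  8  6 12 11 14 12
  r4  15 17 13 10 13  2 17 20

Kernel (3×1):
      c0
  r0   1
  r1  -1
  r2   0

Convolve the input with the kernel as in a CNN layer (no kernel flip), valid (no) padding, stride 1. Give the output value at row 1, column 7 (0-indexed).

The receptive field on the input at this output position is [12 / 10 / 12]. Elementwise product with the kernel and sum: 12·1 + 10·-1.

2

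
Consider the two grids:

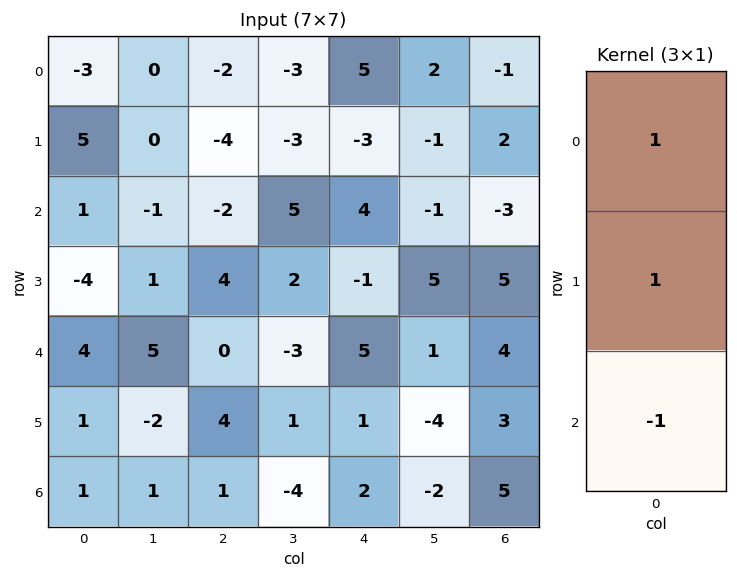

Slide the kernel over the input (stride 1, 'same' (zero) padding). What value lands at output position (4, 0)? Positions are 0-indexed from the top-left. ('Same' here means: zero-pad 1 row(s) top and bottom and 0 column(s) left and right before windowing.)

The receptive field on the zero-padded input at this output position is [-4 / 4 / 1]. Elementwise product with the kernel and sum: -4·1 + 4·1 + 1·-1.

-1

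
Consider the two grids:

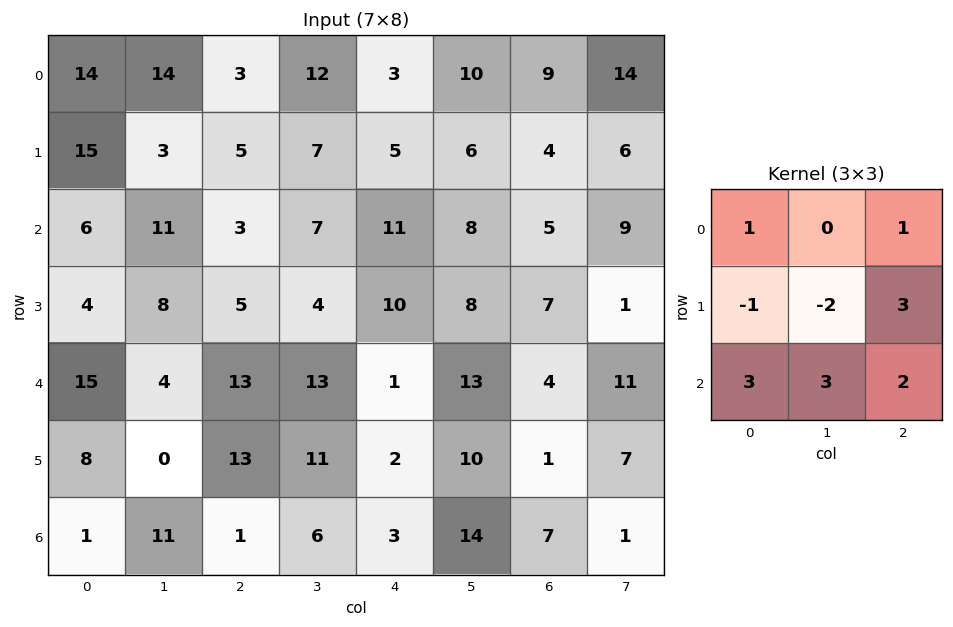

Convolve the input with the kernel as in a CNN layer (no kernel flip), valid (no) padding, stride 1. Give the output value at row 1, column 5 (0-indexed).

68

The receptive field on the input at this output position is [6 4 6 / 8 5 9 / 8 7 1]. Elementwise product with the kernel and sum: 6·1 + 6·1 + 8·-1 + 5·-2 + 9·3 + 8·3 + 7·3 + 1·2.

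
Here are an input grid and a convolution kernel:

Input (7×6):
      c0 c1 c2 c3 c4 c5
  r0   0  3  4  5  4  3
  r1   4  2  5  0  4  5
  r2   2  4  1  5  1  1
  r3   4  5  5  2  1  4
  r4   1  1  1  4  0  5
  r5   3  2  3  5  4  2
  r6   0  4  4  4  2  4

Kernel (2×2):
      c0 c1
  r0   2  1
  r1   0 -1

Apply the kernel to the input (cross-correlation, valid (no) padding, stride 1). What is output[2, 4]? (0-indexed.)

The receptive field on the input at this output position is [1 1 / 1 4]. Elementwise product with the kernel and sum: 1·2 + 1·1 + 4·-1.

-1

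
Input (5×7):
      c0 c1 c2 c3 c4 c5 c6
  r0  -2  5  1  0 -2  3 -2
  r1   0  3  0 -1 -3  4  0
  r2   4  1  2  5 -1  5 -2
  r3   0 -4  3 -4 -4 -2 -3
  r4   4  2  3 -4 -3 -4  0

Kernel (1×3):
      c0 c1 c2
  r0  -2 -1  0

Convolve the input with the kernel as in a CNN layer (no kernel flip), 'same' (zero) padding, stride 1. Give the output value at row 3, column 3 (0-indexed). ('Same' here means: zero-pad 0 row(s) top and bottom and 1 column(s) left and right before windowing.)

-2

The receptive field on the zero-padded input at this output position is [3 -4 -4]. Elementwise product with the kernel and sum: 3·-2 + -4·-1.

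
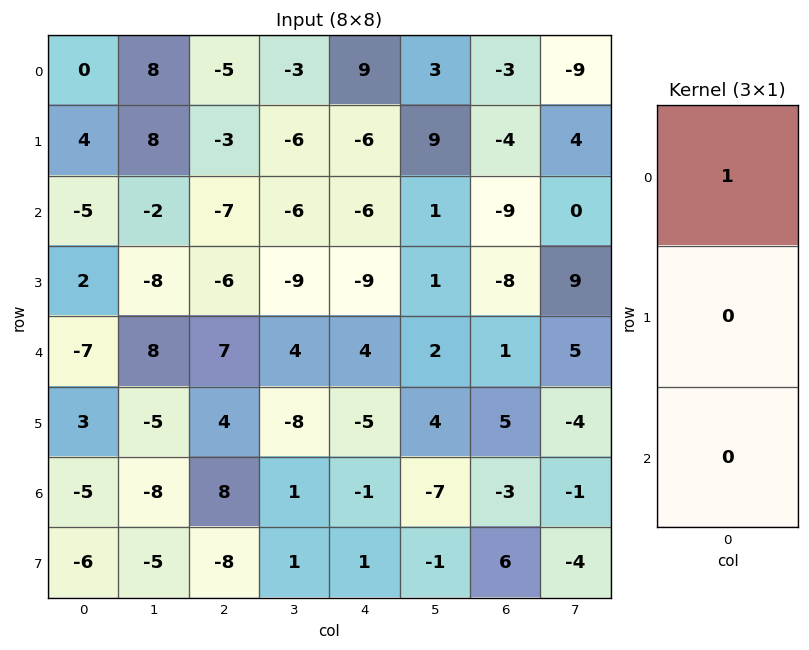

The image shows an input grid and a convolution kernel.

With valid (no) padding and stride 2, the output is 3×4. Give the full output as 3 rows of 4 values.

Output[0,0]: The receptive field on the input at this output position is [0 / 4 / -5]. Elementwise product with the kernel and sum: 0·1.

0 -5 9 -3
-5 -7 -6 -9
-7 7 4 1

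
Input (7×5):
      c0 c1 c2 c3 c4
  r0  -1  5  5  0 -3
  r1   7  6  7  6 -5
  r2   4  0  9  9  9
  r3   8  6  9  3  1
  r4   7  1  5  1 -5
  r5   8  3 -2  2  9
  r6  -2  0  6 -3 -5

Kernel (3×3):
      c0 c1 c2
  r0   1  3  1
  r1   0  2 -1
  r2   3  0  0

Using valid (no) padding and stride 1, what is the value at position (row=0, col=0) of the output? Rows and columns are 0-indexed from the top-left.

36

The receptive field on the input at this output position is [-1 5 5 / 7 6 7 / 4 0 9]. Elementwise product with the kernel and sum: -1·1 + 5·3 + 5·1 + 6·2 + 7·-1 + 4·3.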